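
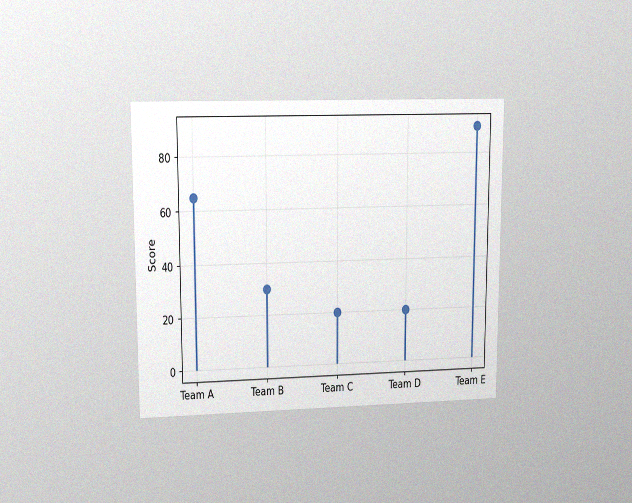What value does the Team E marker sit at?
90

The chart is viewed at a slight angle, with some photo noise. The Team E marker sits at 90.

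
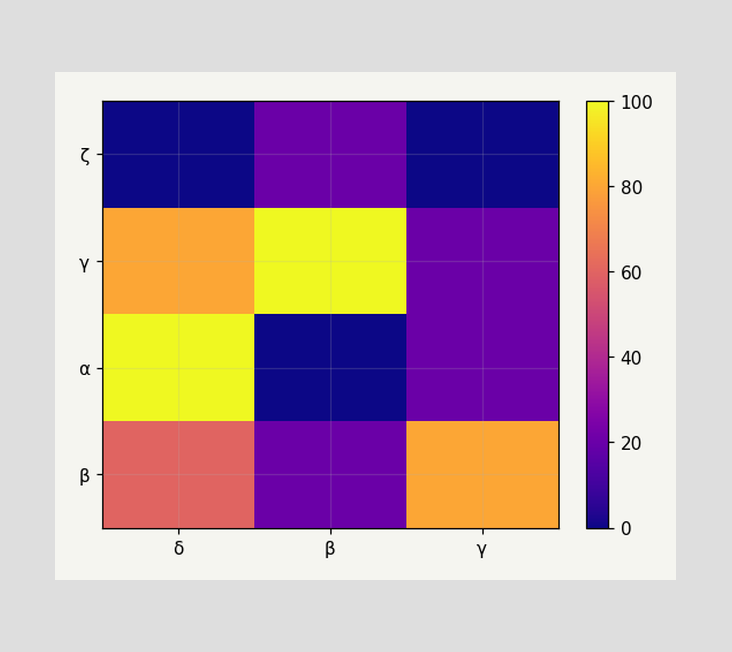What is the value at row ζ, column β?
Matching cell (ζ, β) against the colorbar gives 20.

20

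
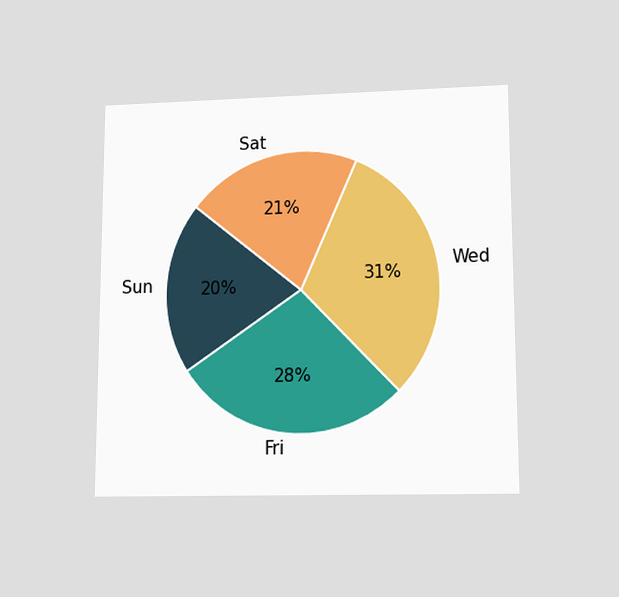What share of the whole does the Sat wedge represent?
21%

The chart is viewed at a slight angle. The Sat slice takes up 21% of the pie.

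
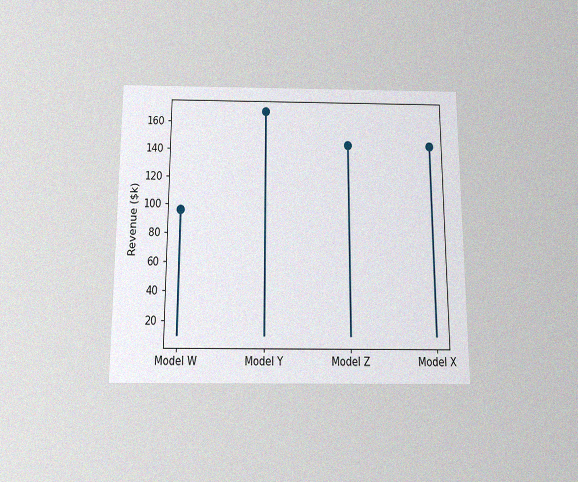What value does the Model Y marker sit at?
$168k

The chart is viewed slightly from below, with some photo noise. The Model Y marker sits at $168k.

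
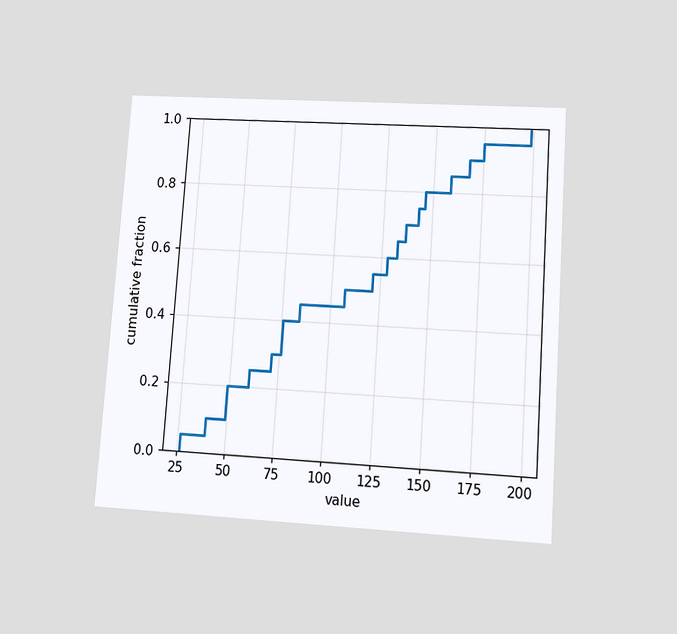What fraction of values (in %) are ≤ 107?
50%

The chart is tilted about 4° clockwise and viewed at a slight angle. At x=107 the ECDF step is at 50%.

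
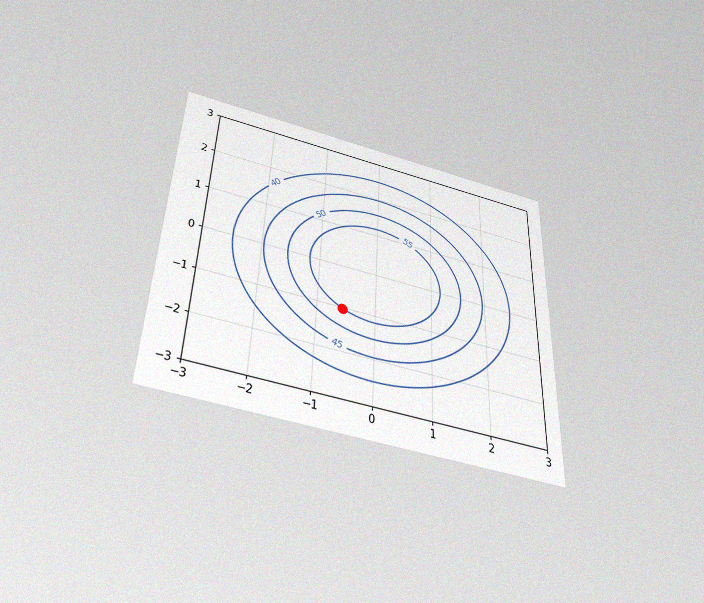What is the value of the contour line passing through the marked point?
55

The chart is viewed slightly from below, with some photo noise. The marked point sits on the contour labelled 55.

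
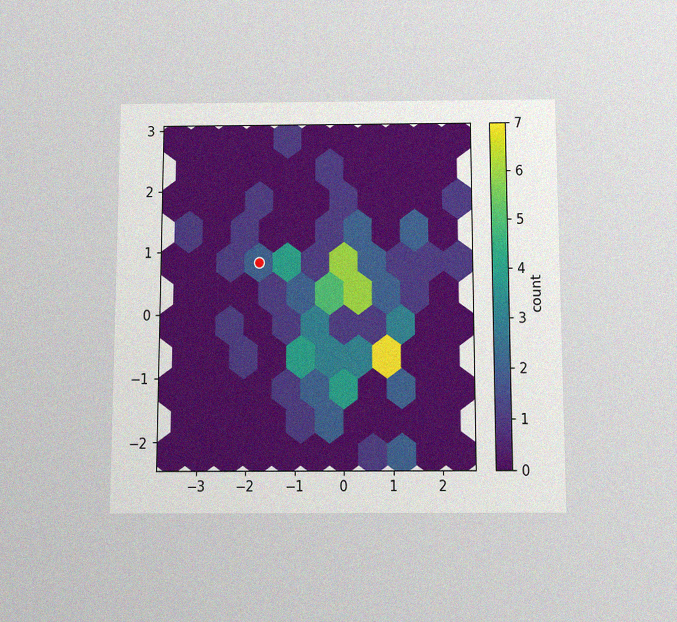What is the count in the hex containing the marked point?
The chart is viewed slightly from below, with some photo noise. The marked hex reads 2 on the colorbar.

2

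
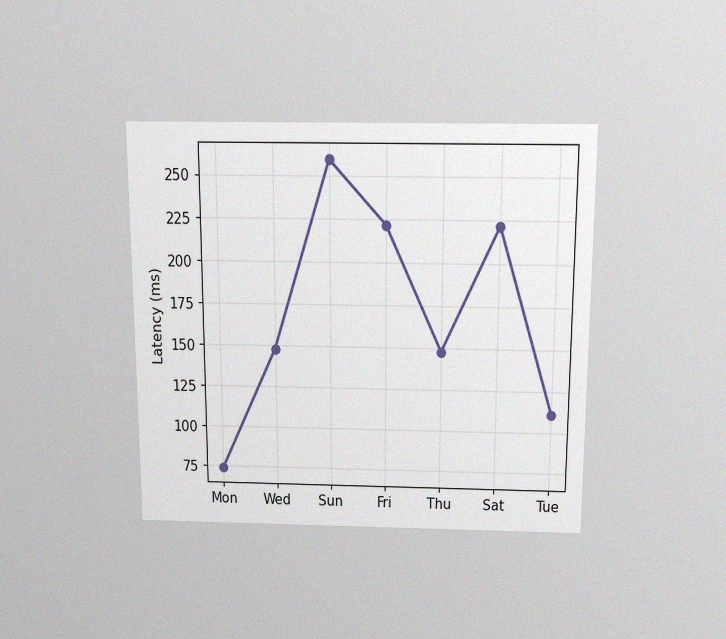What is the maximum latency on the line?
259ms

The chart is viewed slightly from above, with some photo noise. The highest point is at Sun, and reading across to the y-axis gives 259ms.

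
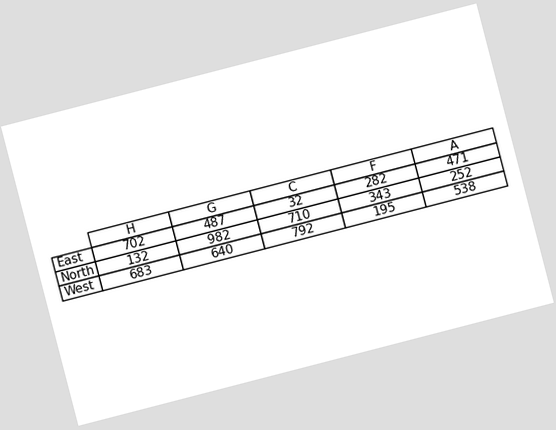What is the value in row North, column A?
The chart is tilted about 15° counter-clockwise. The (North, A) cell reads 252.

252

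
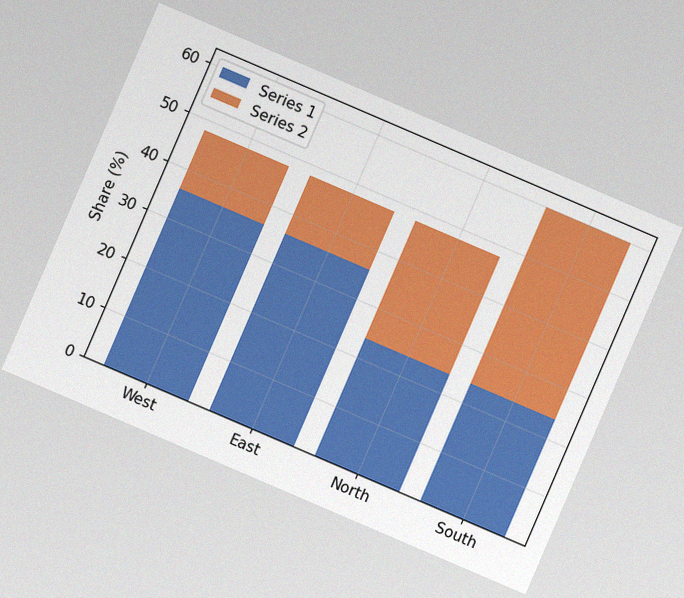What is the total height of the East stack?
The chart is tilted about 23° clockwise, with some photo noise. The East stack's top reaches 48% on the y-axis.

48%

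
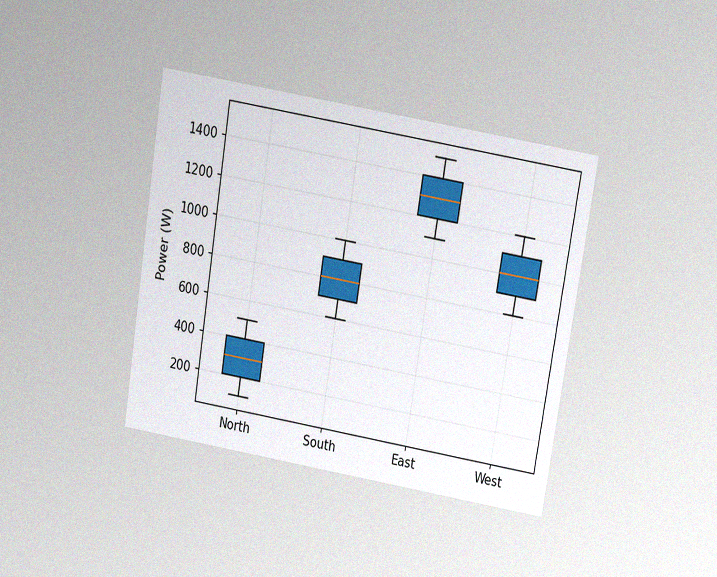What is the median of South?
800W

The chart is tilted about 9° clockwise and viewed slightly from above, with some photo noise. The median line in the South box sits at 800W.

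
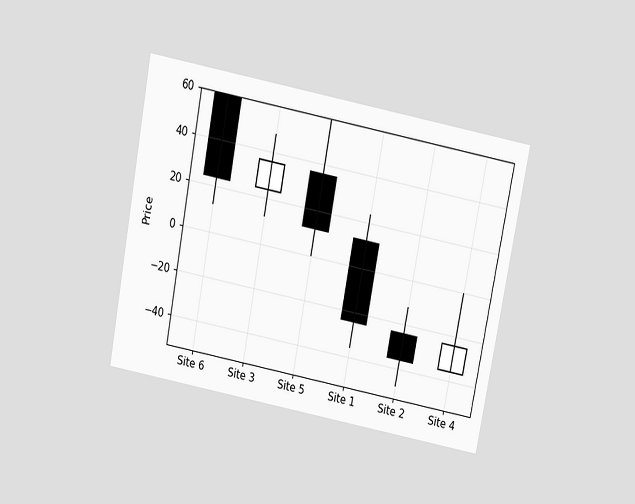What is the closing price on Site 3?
The chart is tilted about 11° clockwise and viewed slightly from above. The Site 3 candle closes at 36.

36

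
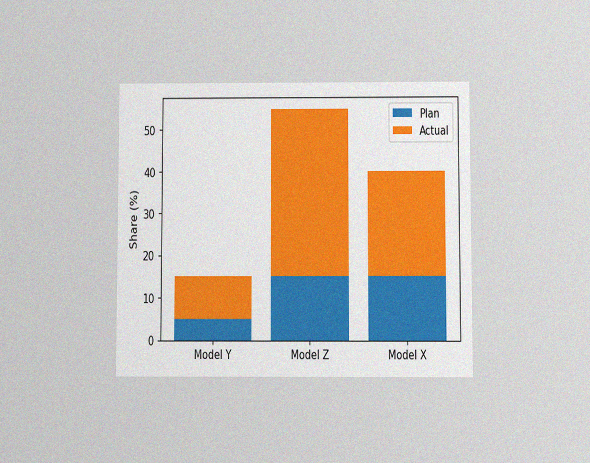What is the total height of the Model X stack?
The chart is viewed slightly from below, with some photo noise. The Model X stack's top reaches 40% on the y-axis.

40%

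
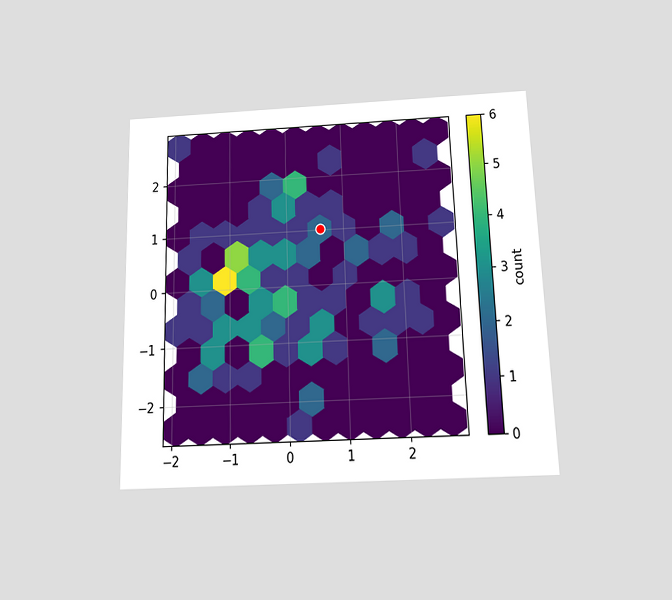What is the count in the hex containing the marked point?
2

The chart is viewed slightly from below. The marked hex reads 2 on the colorbar.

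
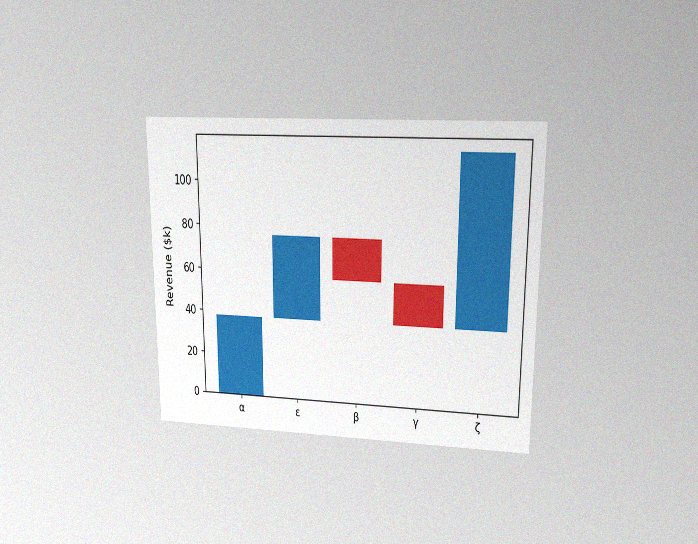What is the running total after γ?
$38k

The chart is viewed at a slight angle, with some photo noise. After γ the running total reaches $38k.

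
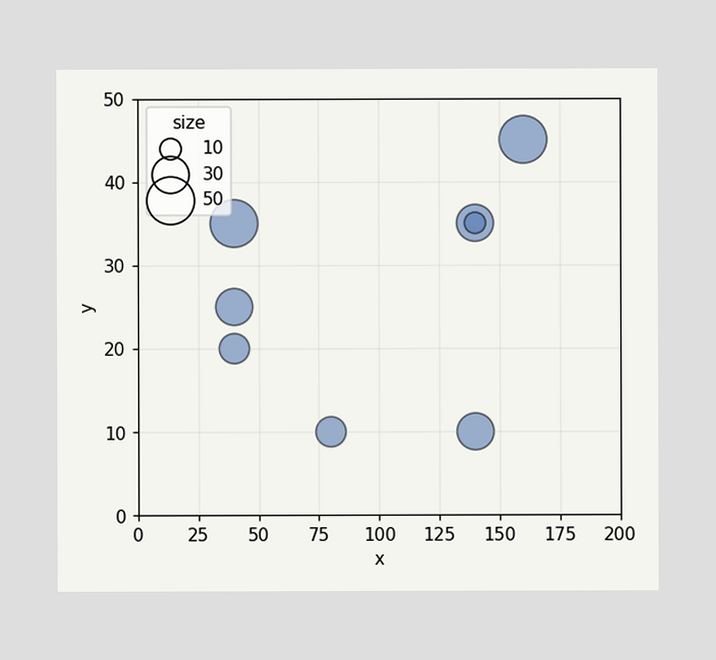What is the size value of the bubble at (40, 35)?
50

Matching the bubble at (40, 35) against the size legend gives 50.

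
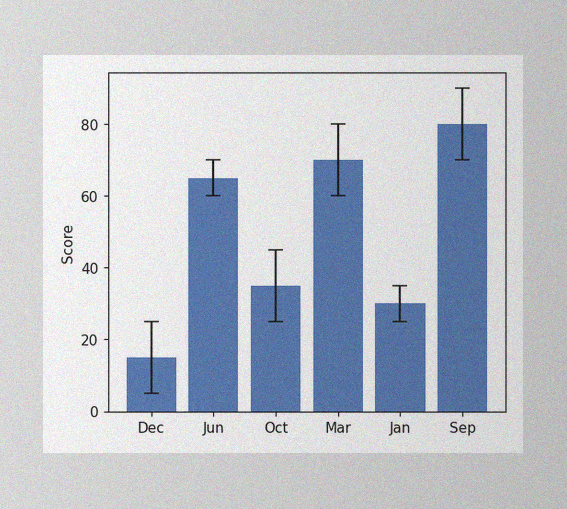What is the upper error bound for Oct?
The image has some photo noise and uneven lighting. The Oct bar's upper whisker reaches 45.

45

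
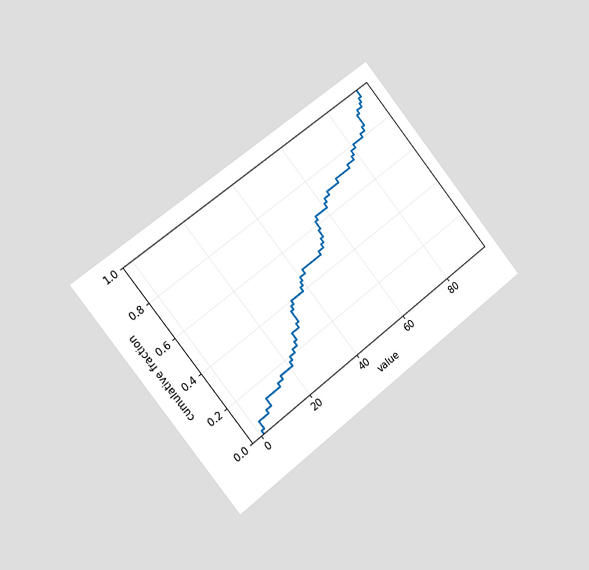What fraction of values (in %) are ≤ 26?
The chart is tilted about 39° counter-clockwise and viewed slightly from the left. At x=26 the ECDF step is at 24%.

24%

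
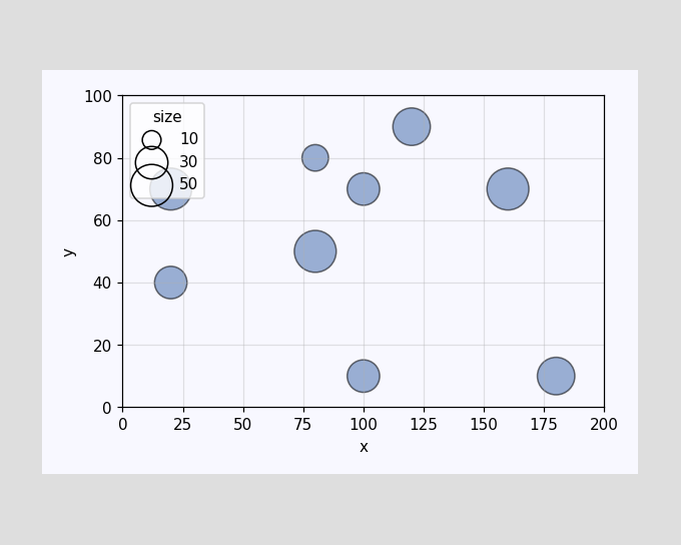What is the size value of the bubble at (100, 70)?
30

Matching the bubble at (100, 70) against the size legend gives 30.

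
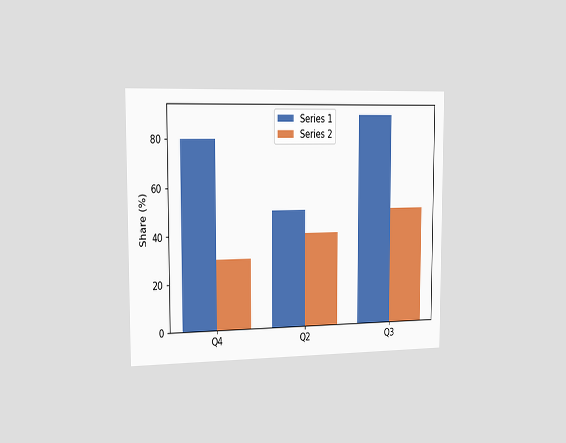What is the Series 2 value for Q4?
The chart is viewed slightly from the left. The Series 2 bar at Q4 reaches 30% on the y-axis.

30%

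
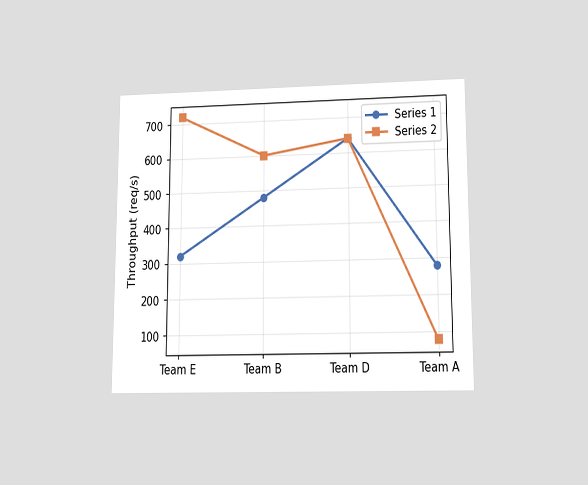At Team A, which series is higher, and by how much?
The chart is viewed slightly from below. At Team A, Series 1 sits above the other line by 200req/s.

Series 1, by 200req/s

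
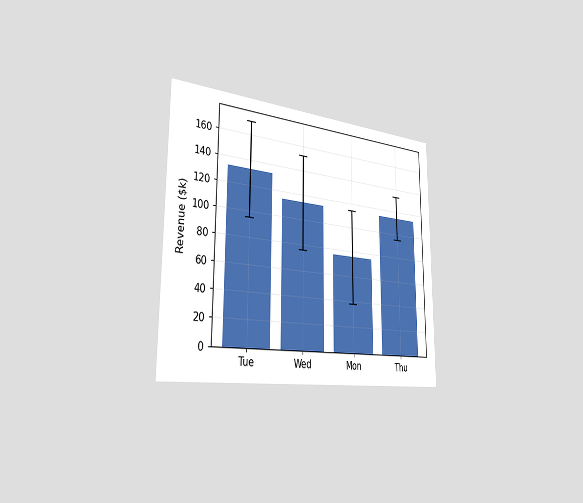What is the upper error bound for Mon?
$114k

The chart is viewed slightly from the left. The Mon bar's upper whisker reaches $114k.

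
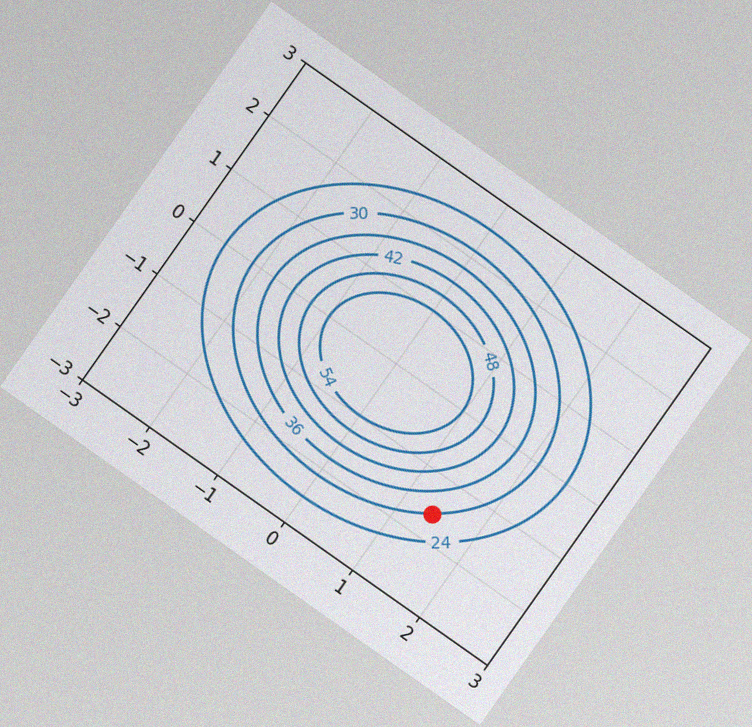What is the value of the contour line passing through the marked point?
The chart is tilted about 35° clockwise, with some photo noise. The marked point sits on the contour labelled 30.

30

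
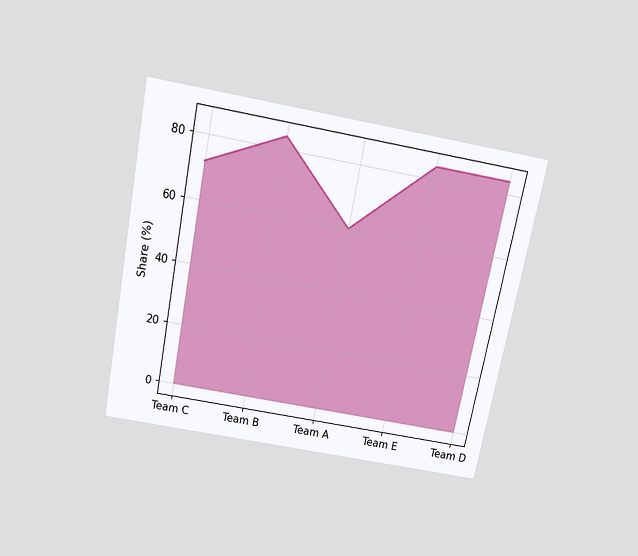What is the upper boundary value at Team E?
The chart is tilted about 11° clockwise and viewed slightly from above. At Team E the upper boundary is at 84%.

84%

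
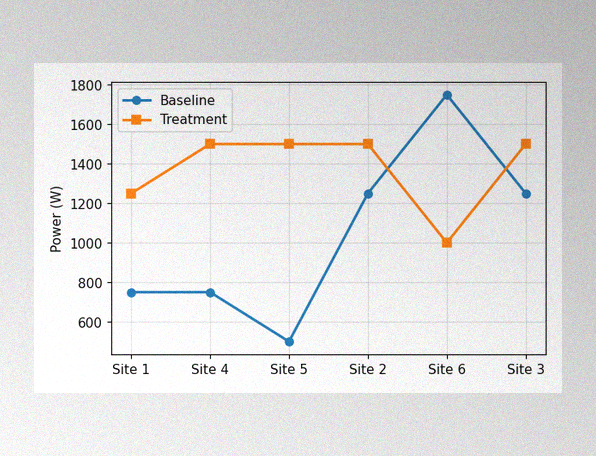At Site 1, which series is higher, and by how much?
Treatment, by 500W

The image has some photo noise and uneven lighting. At Site 1, Treatment sits above the other line by 500W.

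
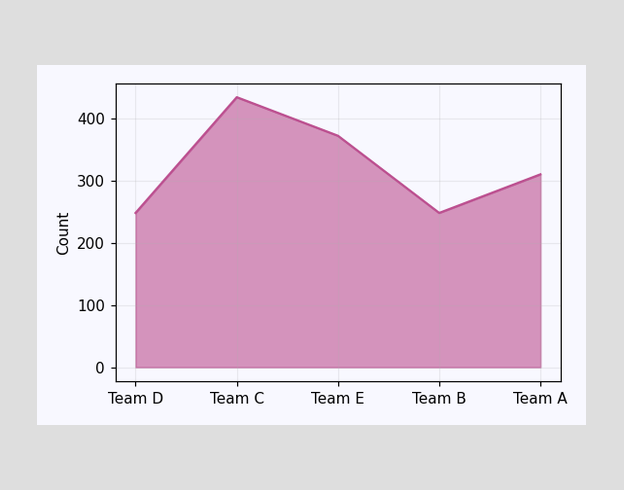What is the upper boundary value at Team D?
248

At Team D the upper boundary is at 248.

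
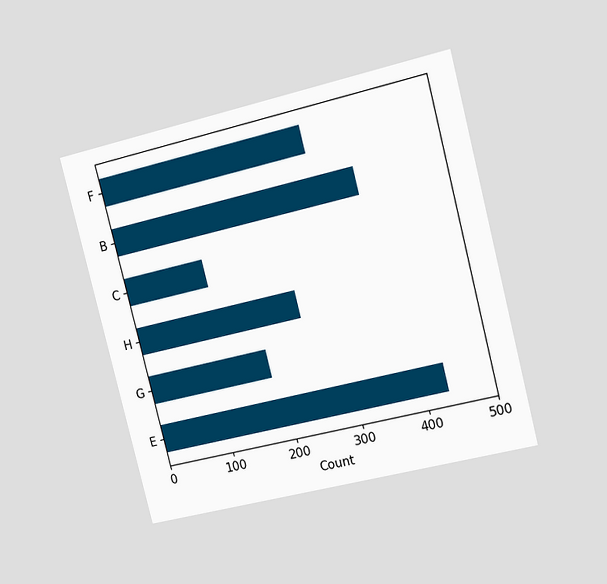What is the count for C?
124

The chart is tilted about 14° counter-clockwise and viewed at a slight angle. Reading along the chart's x-axis, the C bar reaches 124.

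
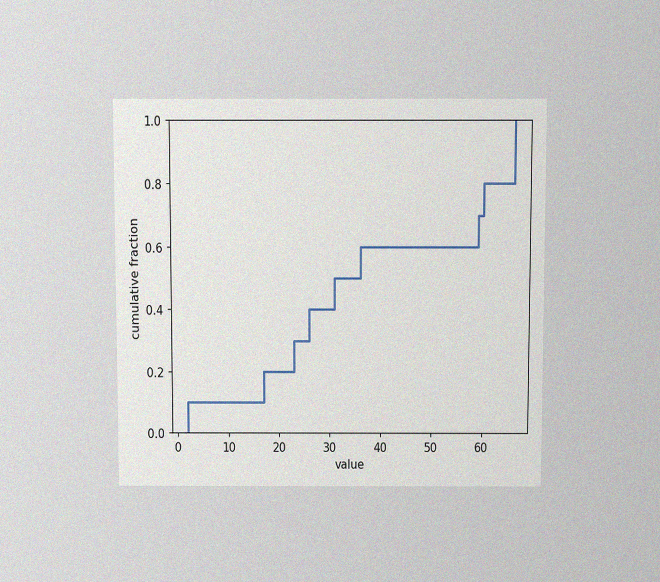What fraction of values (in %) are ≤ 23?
The chart is viewed slightly from above, with some photo noise. At x=23 the ECDF step is at 30%.

30%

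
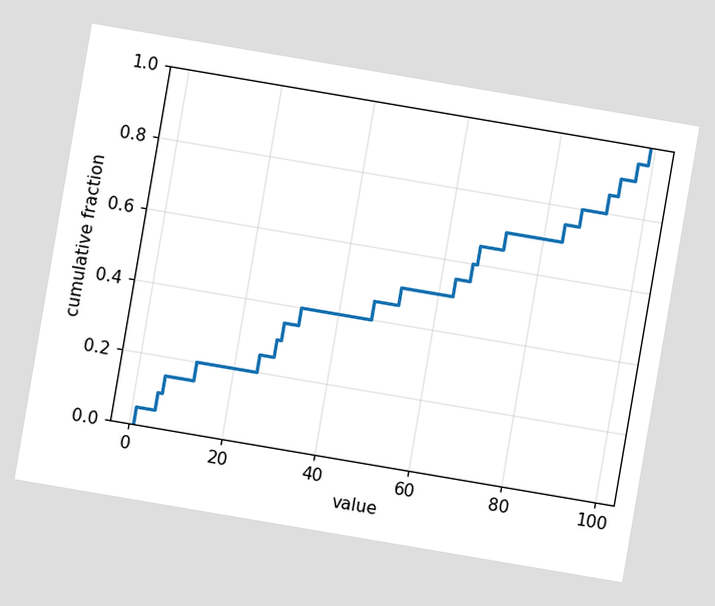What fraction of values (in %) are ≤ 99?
The chart is tilted about 10° clockwise. At x=99 the ECDF step is at 100%.

100%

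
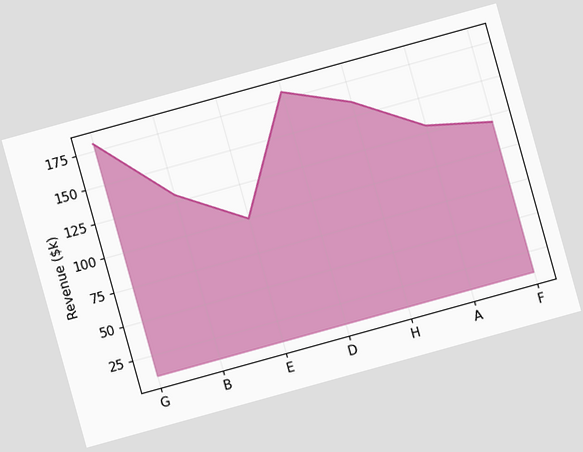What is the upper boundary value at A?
The chart is tilted about 15° counter-clockwise. At A the upper boundary is at $130k.

$130k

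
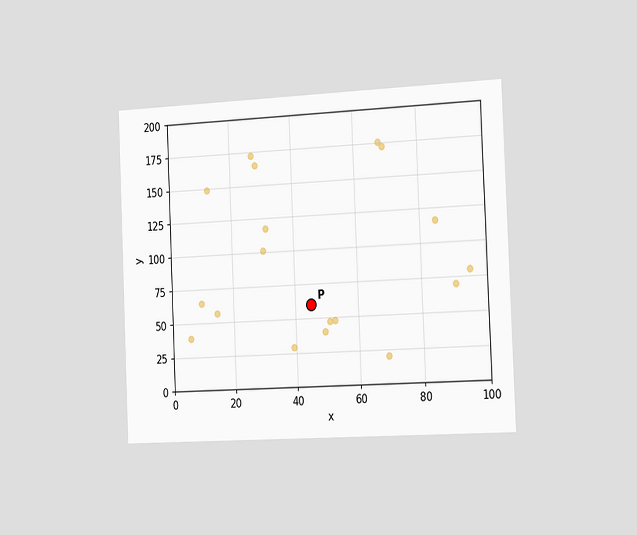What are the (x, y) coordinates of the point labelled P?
(45, 60)

The chart is tilted about 2° counter-clockwise and viewed slightly from the right. Following the gridlines from P to each axis, P sits at (45, 60).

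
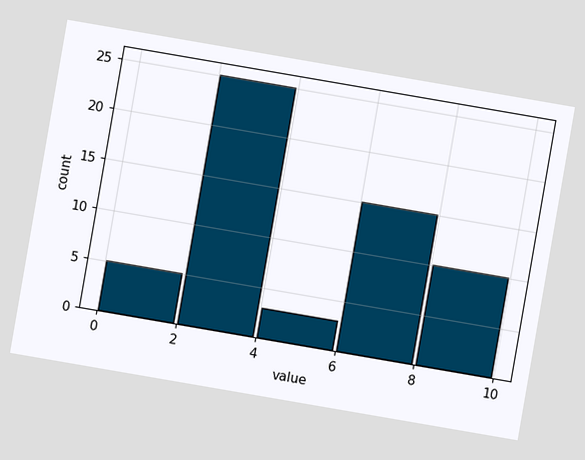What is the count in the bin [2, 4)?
25

The chart is tilted about 10° clockwise. The [2, 4) bin has height 25.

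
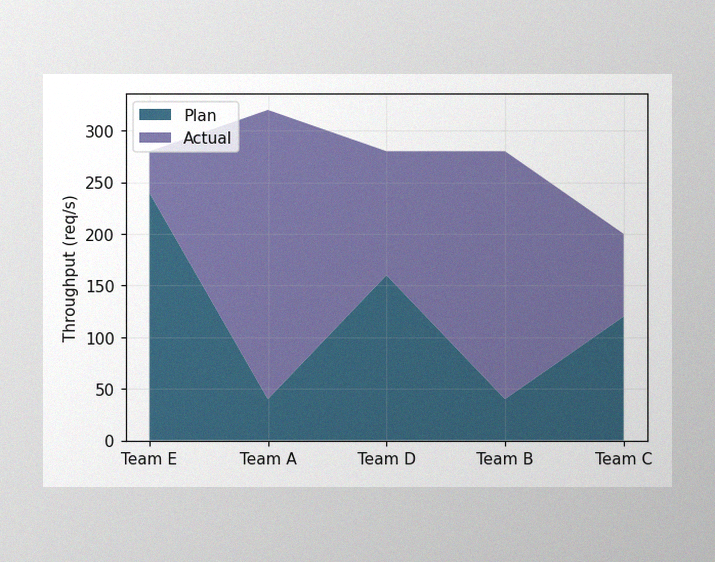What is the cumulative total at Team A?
320req/s

The image has some photo noise and uneven lighting. The stacked total at Team A reaches 320req/s.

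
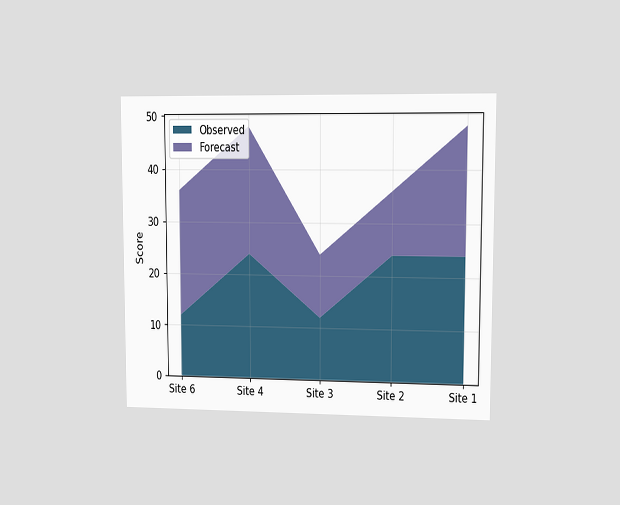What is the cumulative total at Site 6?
The chart is viewed at a slight angle. The stacked total at Site 6 reaches 36.

36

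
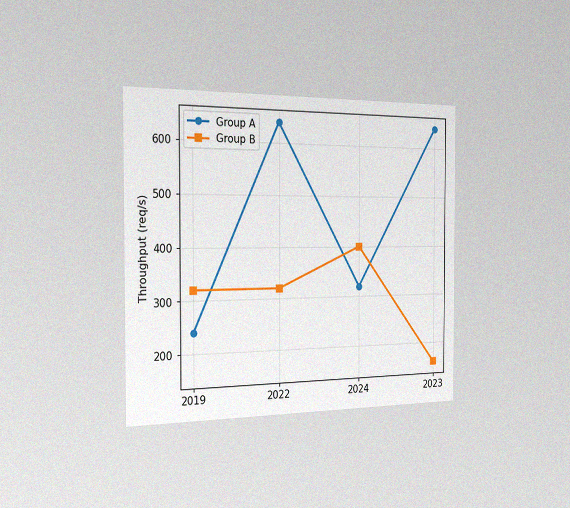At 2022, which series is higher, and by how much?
The chart is viewed slightly from the left, with some photo noise. At 2022, Group A sits above the other line by 320req/s.

Group A, by 320req/s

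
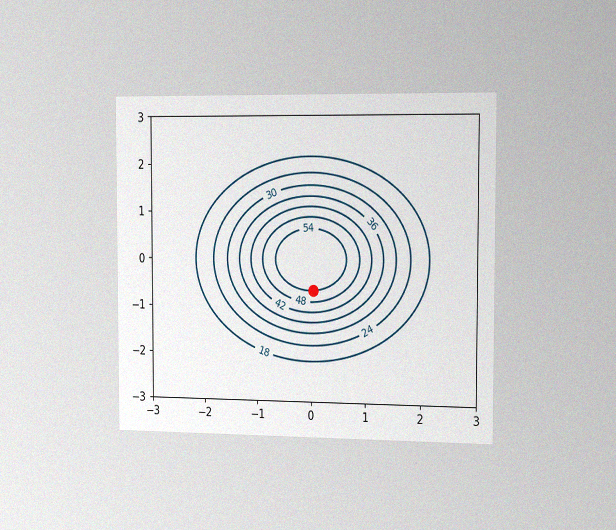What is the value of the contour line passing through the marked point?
The chart is viewed slightly from the right, with some photo noise. The marked point sits on the contour labelled 54.

54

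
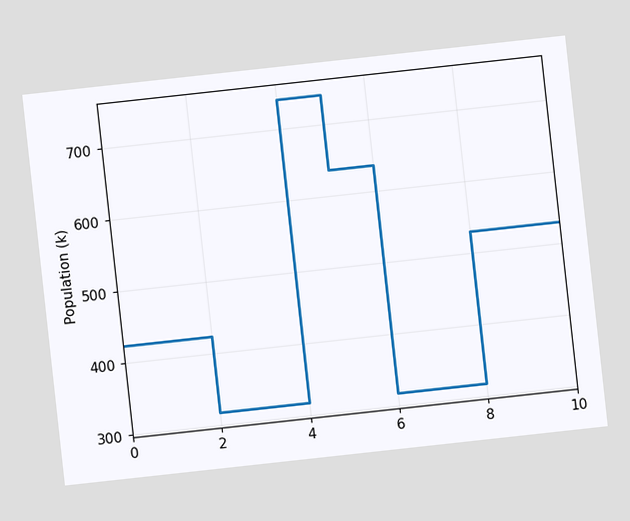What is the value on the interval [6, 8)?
318k

The chart is tilted about 6° counter-clockwise. On [6, 8) the step sits at 318k.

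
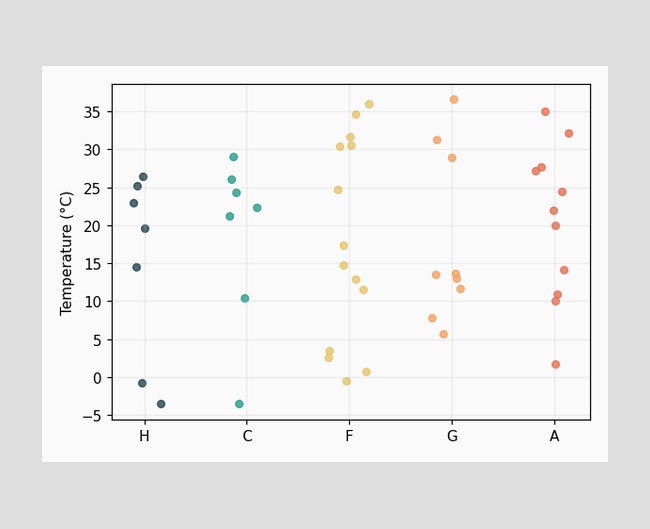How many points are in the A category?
Counting the markers in the A column gives 11.

11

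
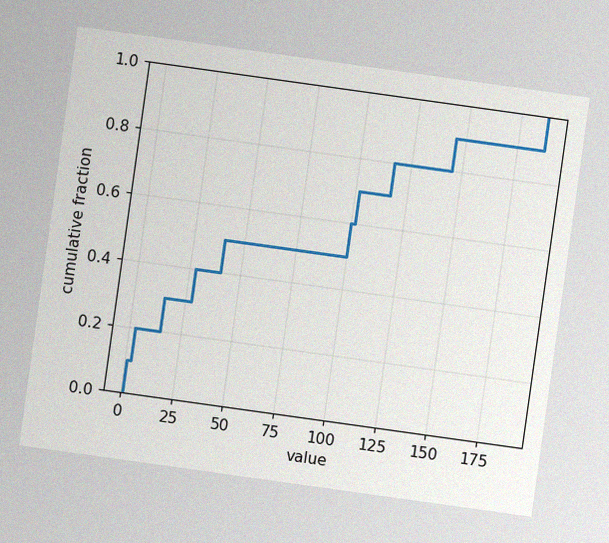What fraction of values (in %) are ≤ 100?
60%

The chart is tilted about 8° clockwise, with some photo noise. At x=100 the ECDF step is at 60%.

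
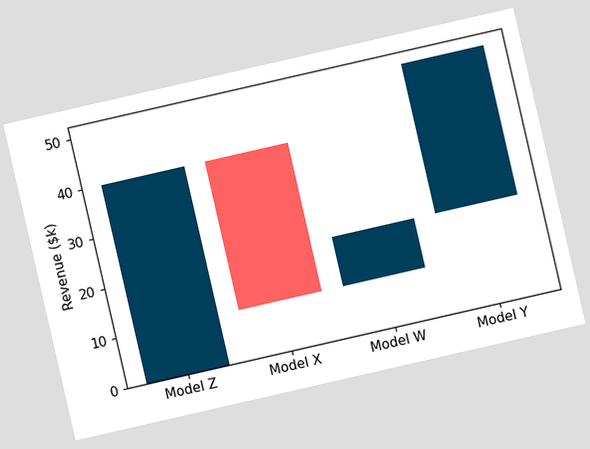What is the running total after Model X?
The chart is tilted about 13° counter-clockwise. After Model X the running total reaches $10k.

$10k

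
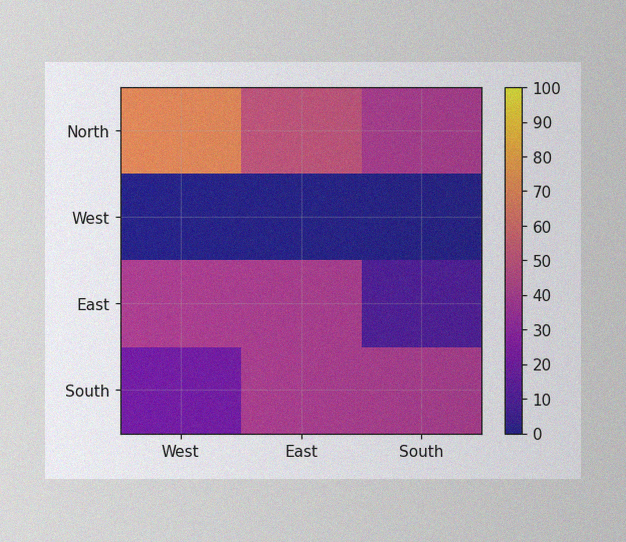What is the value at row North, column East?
50

The image has some photo noise and uneven lighting. Matching cell (North, East) against the colorbar gives 50.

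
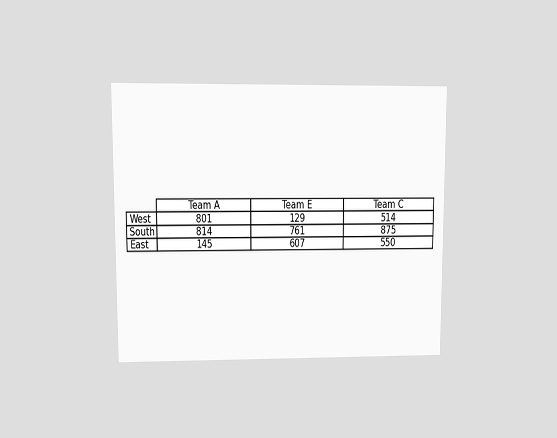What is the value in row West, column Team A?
The chart is viewed at a slight angle. The (West, Team A) cell reads 801.

801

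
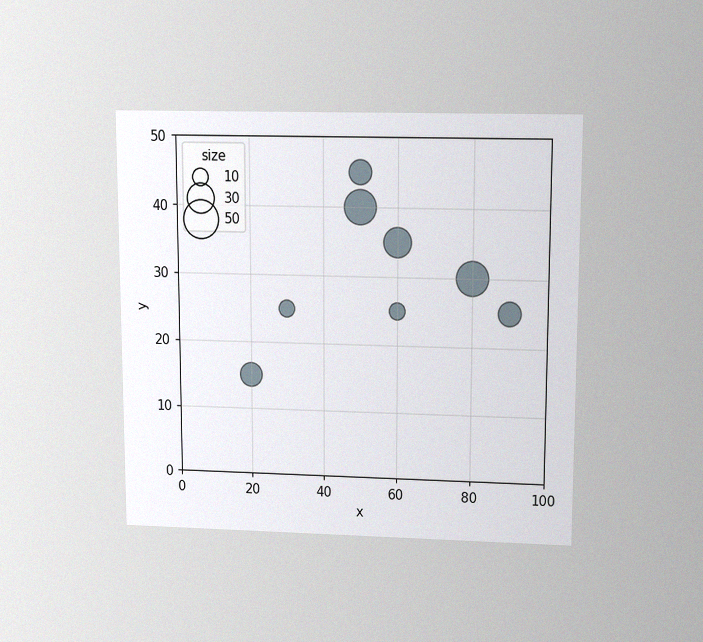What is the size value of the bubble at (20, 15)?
The chart is viewed slightly from above, with some photo noise. Matching the bubble at (20, 15) against the size legend gives 20.

20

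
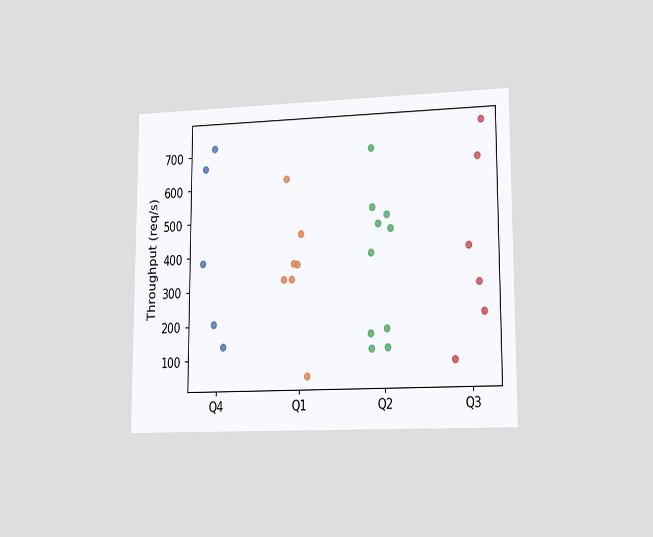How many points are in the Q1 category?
7

The chart is viewed slightly from the right. Counting the markers in the Q1 column gives 7.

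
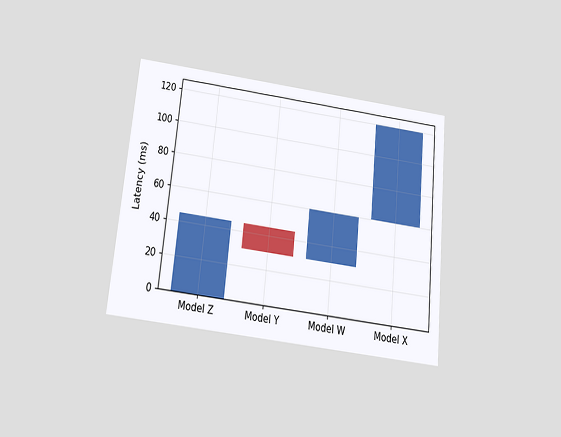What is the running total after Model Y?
30ms

The chart is tilted about 6° clockwise and viewed slightly from below. After Model Y the running total reaches 30ms.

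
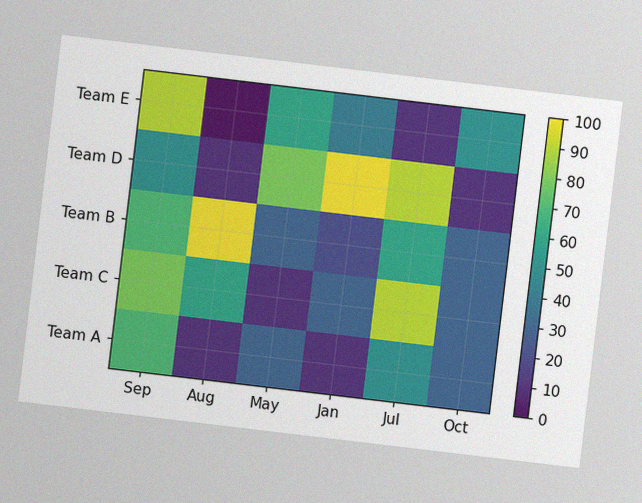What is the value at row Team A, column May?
30

The chart is tilted about 7° clockwise, with some photo noise. Matching cell (Team A, May) against the colorbar gives 30.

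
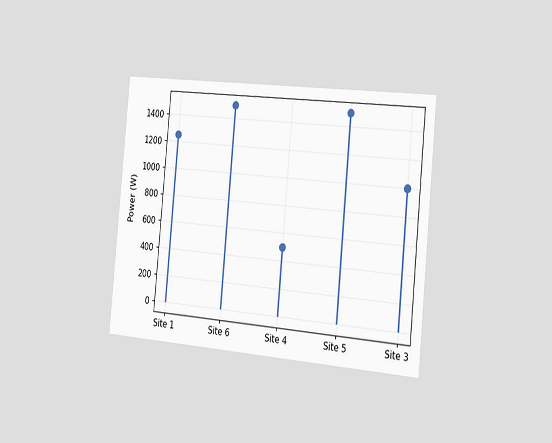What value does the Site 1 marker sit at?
The chart is tilted about 5° clockwise and viewed slightly from the right. The Site 1 marker sits at 1250W.

1250W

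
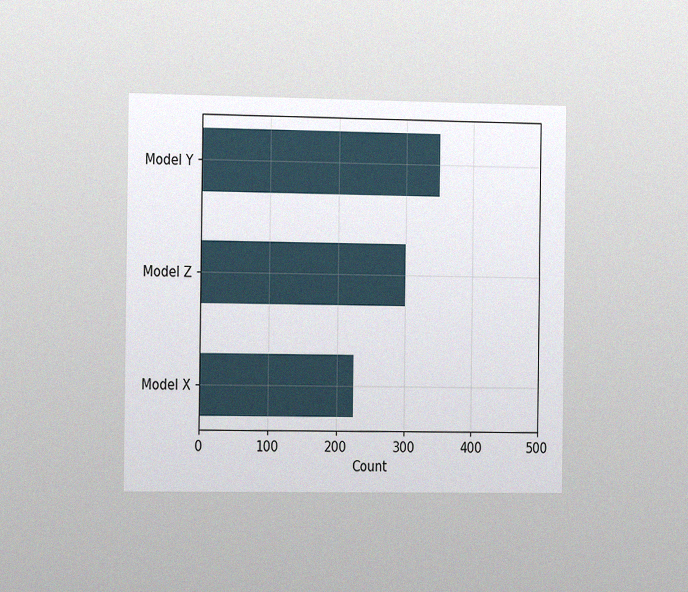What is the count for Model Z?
300

The chart is viewed slightly from the left, with some photo noise. Reading along the chart's x-axis, the Model Z bar reaches 300.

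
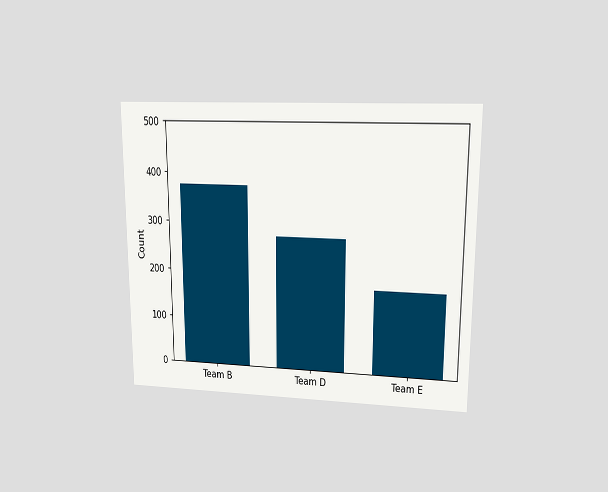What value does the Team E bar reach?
175

The chart is viewed at a slight angle. Reading along the chart's y-axis, the Team E bar reaches 175.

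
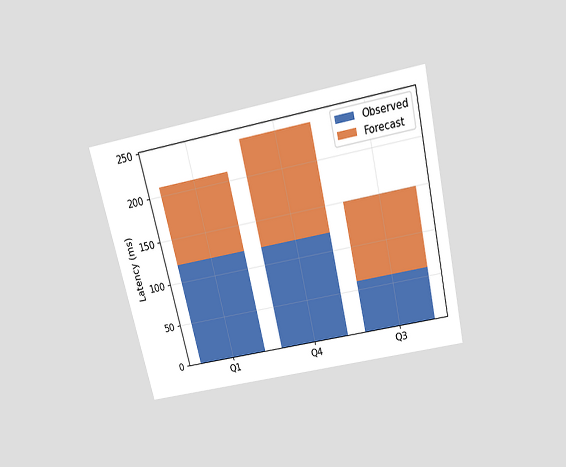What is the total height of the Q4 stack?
240ms

The chart is tilted about 13° counter-clockwise and viewed slightly from above. The Q4 stack's top reaches 240ms on the y-axis.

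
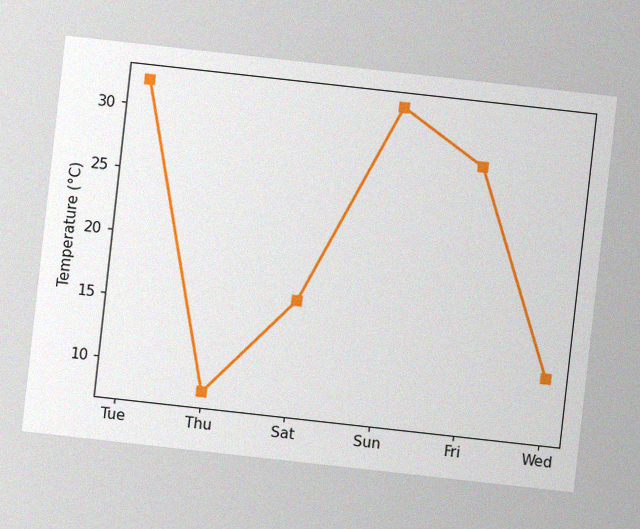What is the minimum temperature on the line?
8°C

The chart is tilted about 6° clockwise, with some photo noise. The lowest point is at Thu, and reading across to the y-axis gives 8°C.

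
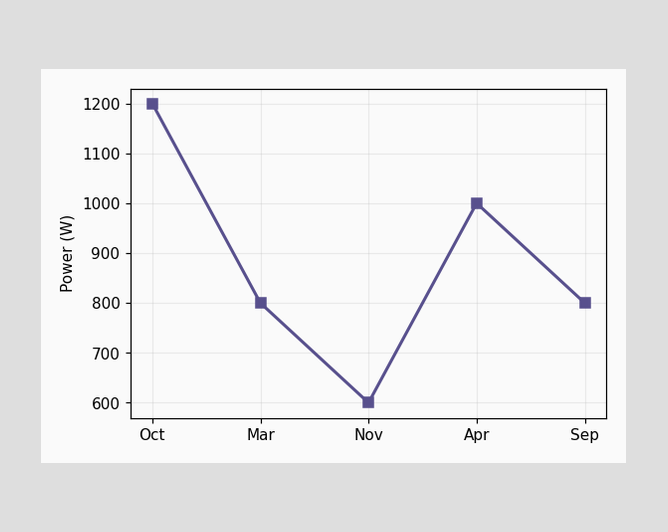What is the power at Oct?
At Oct, the line is at 1200W.

1200W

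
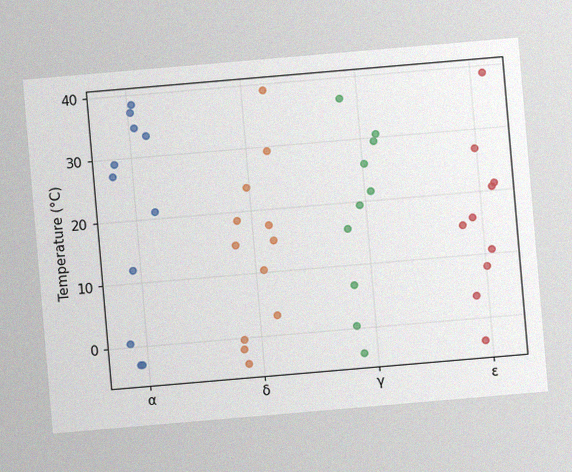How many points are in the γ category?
10

The chart is tilted about 5° counter-clockwise, with some photo noise. Counting the markers in the γ column gives 10.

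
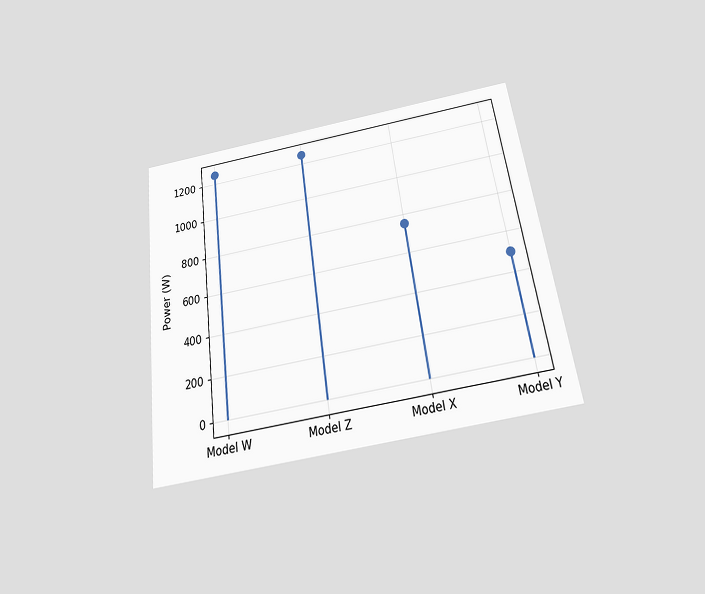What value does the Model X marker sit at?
The chart is tilted about 8° counter-clockwise and viewed slightly from below. The Model X marker sits at 750W.

750W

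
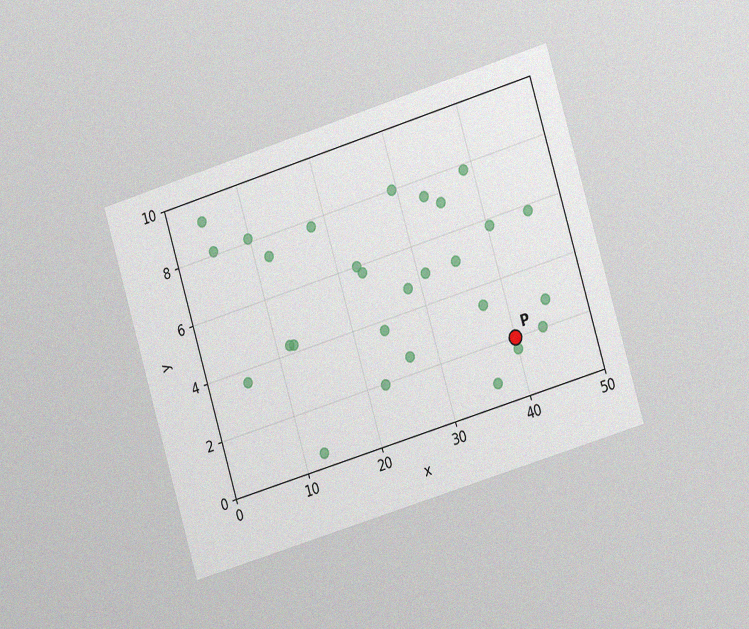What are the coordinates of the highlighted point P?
(40, 2)

The chart is tilted about 17° counter-clockwise and viewed slightly from the right, with some photo noise. Following the gridlines from P to each axis, P sits at (40, 2).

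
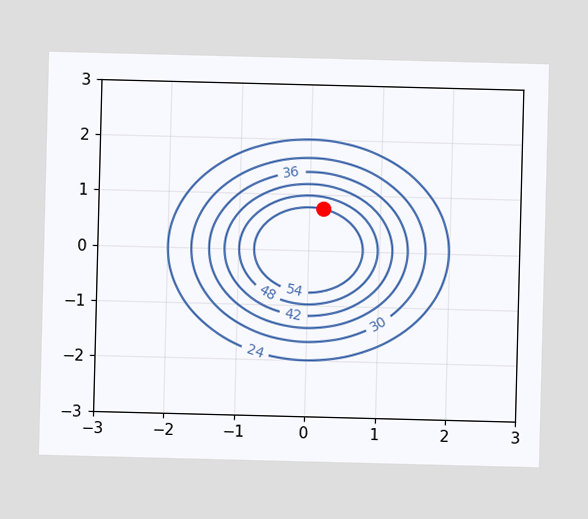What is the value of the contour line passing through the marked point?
The marked point sits on the contour labelled 54.

54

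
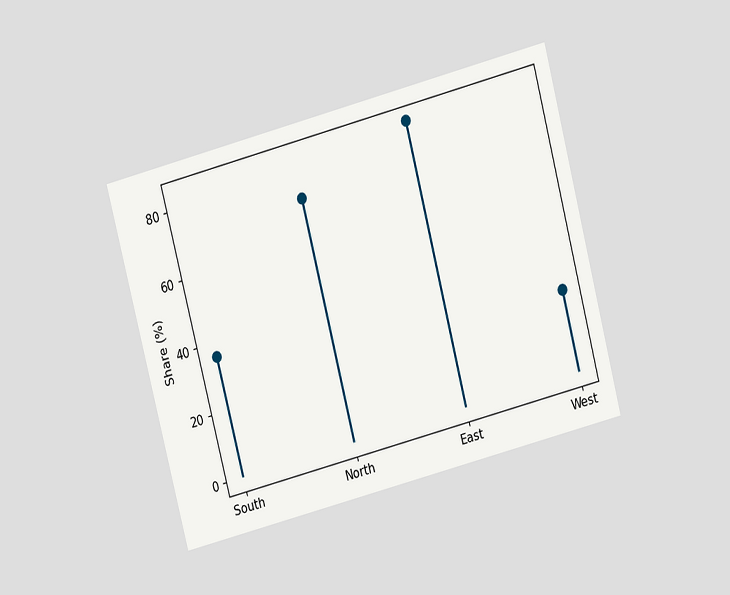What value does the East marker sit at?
84%

The chart is tilted about 15° counter-clockwise and viewed slightly from above. The East marker sits at 84%.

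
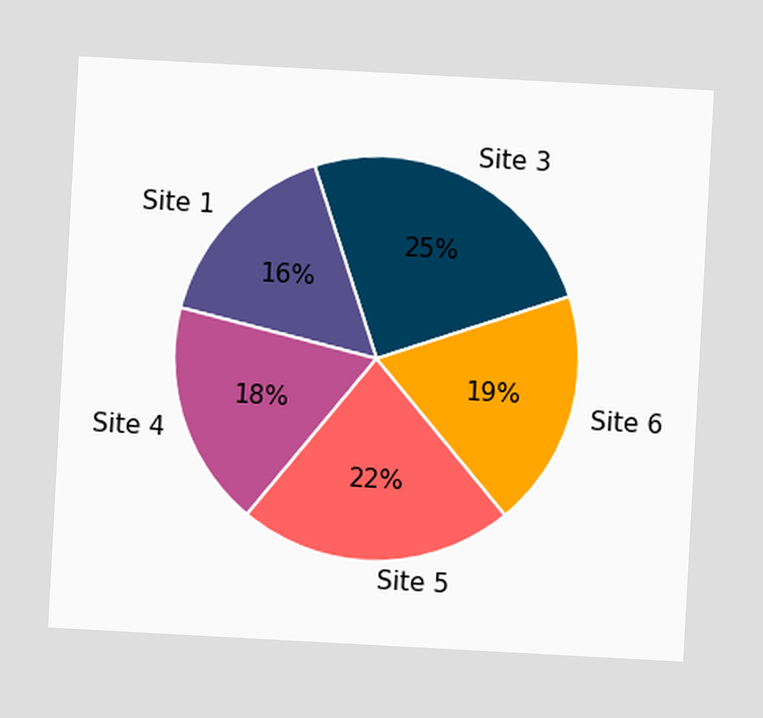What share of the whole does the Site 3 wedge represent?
25%

The chart is tilted about 3° clockwise. The Site 3 slice takes up 25% of the pie.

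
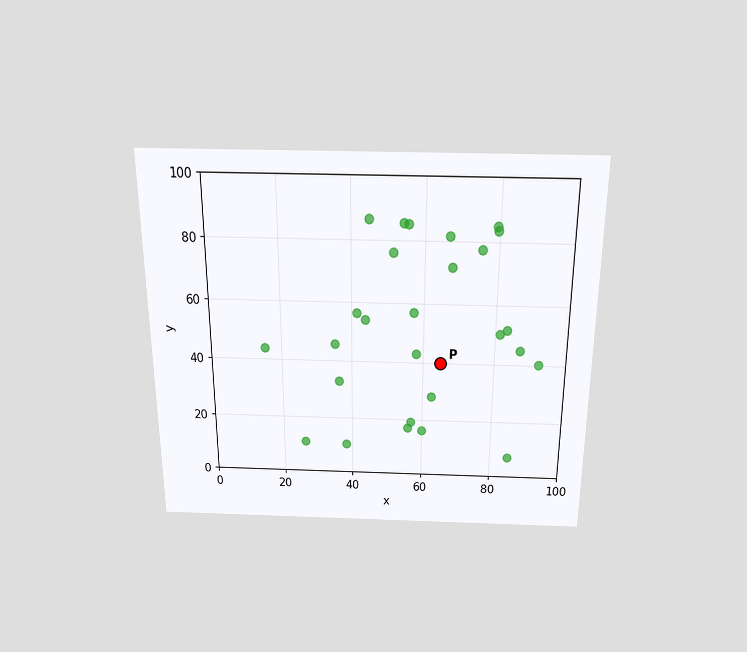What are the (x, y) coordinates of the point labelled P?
(65, 40)

The chart is viewed slightly from above. Following the gridlines from P to each axis, P sits at (65, 40).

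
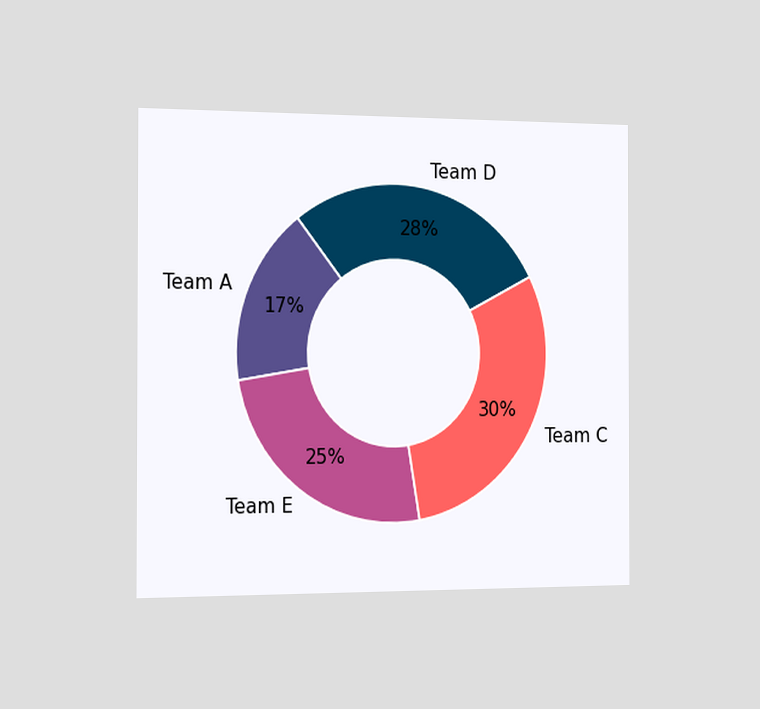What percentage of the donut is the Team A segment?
The chart is viewed slightly from the left. The Team A segment takes up 17% of the ring.

17%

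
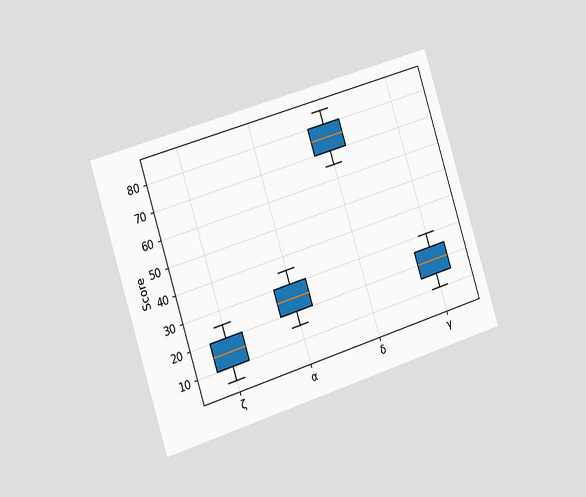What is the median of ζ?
The chart is tilted about 18° counter-clockwise and viewed slightly from the left. The median line in the ζ box sits at 15.

15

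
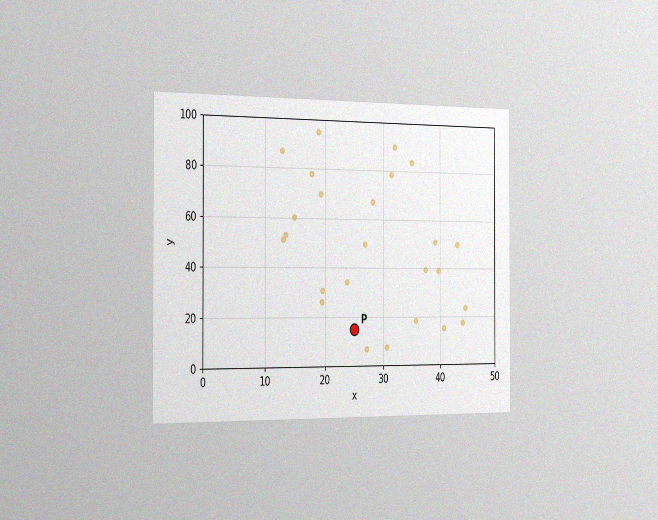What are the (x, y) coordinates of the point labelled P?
The chart is viewed slightly from the left, with some photo noise. Following the gridlines from P to each axis, P sits at (25, 15).

(25, 15)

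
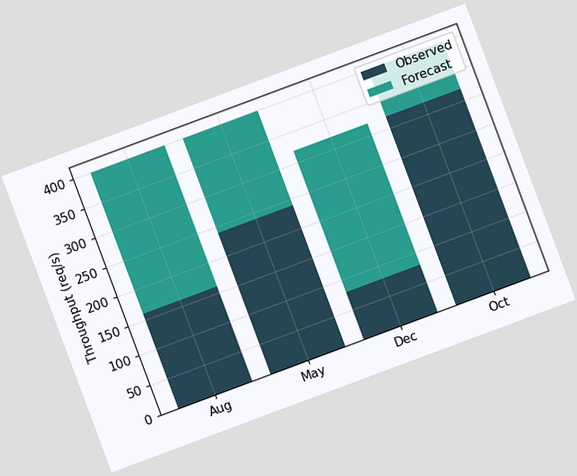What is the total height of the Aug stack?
The chart is tilted about 20° counter-clockwise. The Aug stack's top reaches 400req/s on the y-axis.

400req/s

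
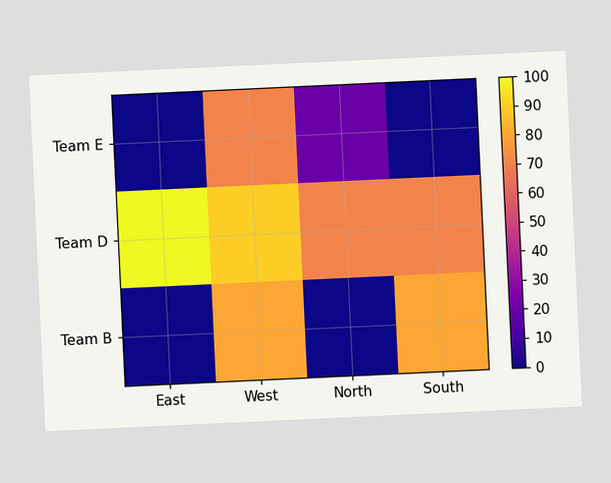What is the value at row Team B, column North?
0

The chart is tilted about 3° counter-clockwise. Matching cell (Team B, North) against the colorbar gives 0.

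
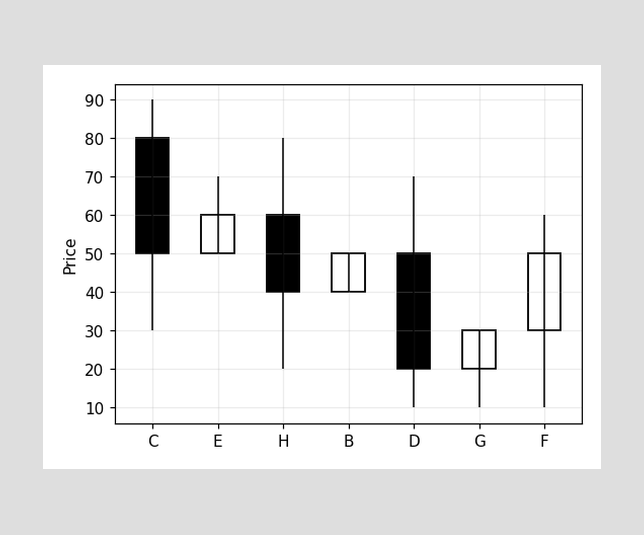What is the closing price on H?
The H candle closes at 40.

40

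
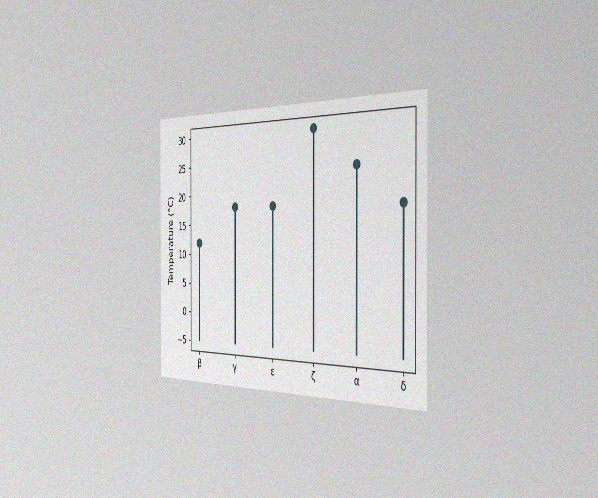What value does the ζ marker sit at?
The chart is viewed slightly from the right, with some photo noise. The ζ marker sits at 30°C.

30°C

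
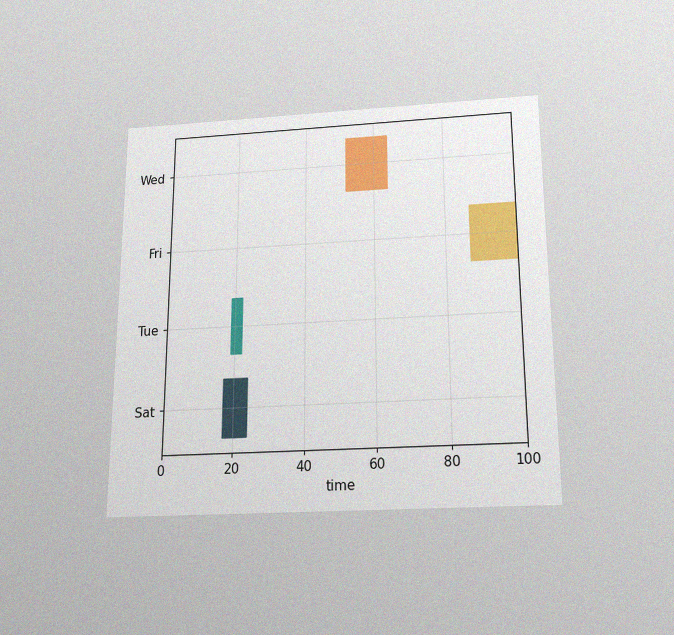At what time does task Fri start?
87

The chart is viewed slightly from below, with some photo noise. The Fri bar begins at t=87.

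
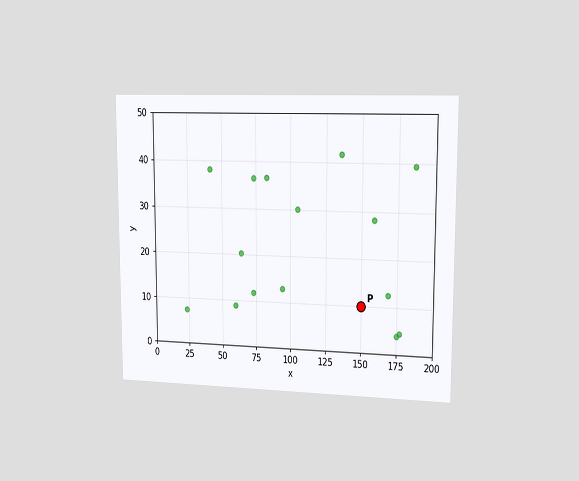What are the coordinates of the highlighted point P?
(150, 10)

The chart is viewed slightly from the right. Following the gridlines from P to each axis, P sits at (150, 10).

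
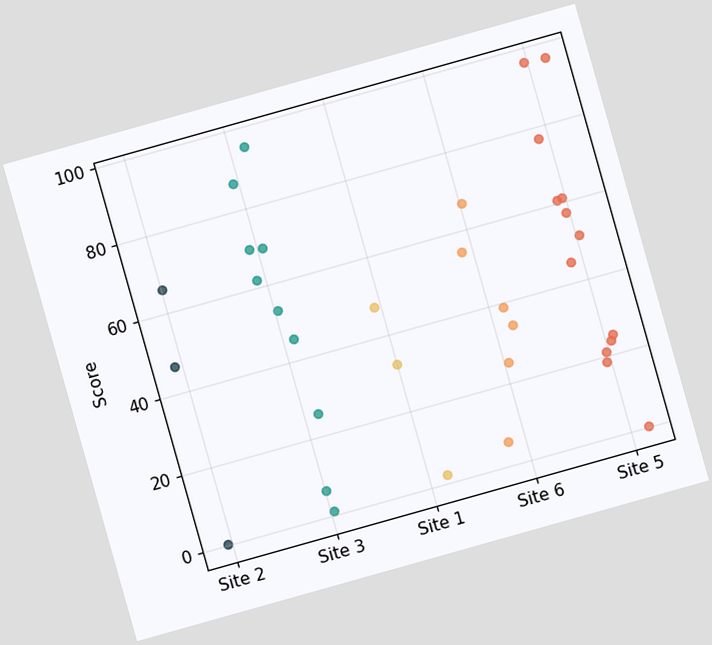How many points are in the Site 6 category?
6

The chart is tilted about 16° counter-clockwise. Counting the markers in the Site 6 column gives 6.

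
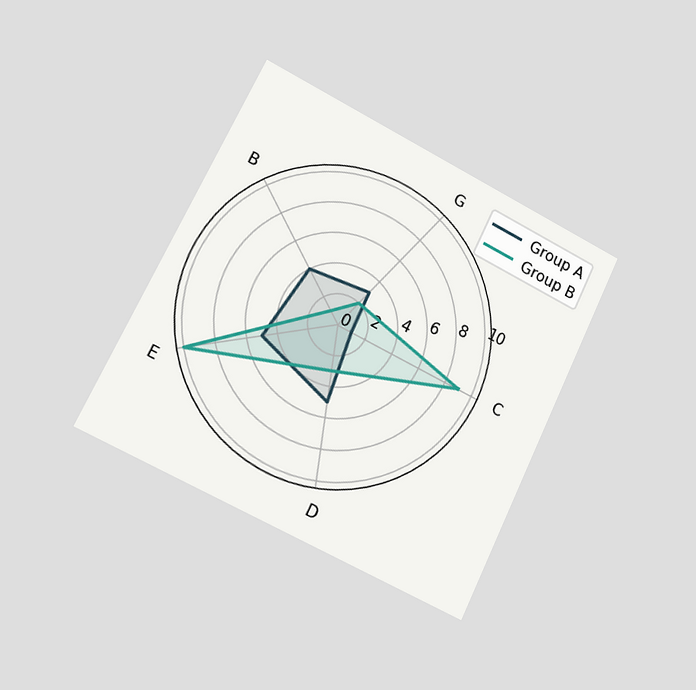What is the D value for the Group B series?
The chart is tilted about 26° clockwise and viewed slightly from the left. On the D axis, Group B reaches 3.

3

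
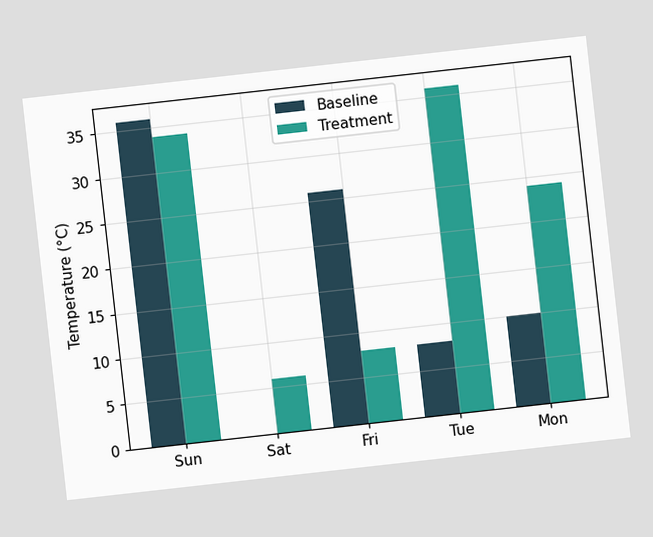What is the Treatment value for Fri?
The chart is tilted about 6° counter-clockwise. The Treatment bar at Fri reaches 8°C on the y-axis.

8°C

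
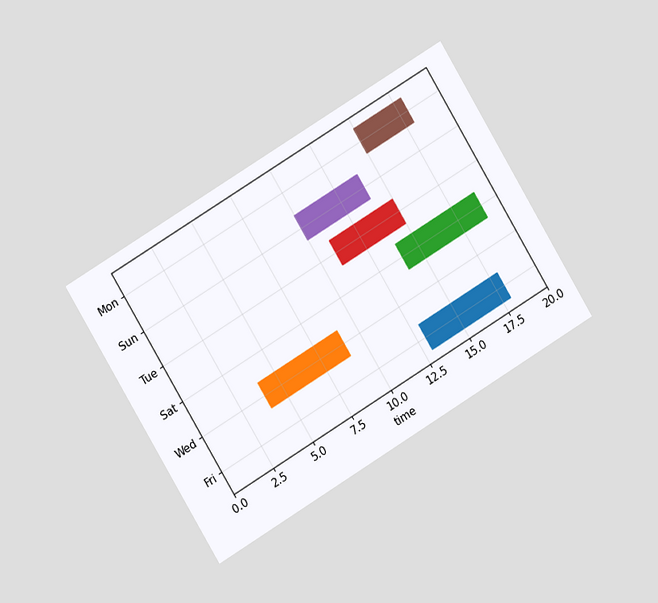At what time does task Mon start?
The chart is tilted about 31° counter-clockwise and viewed at a slight angle. The Mon bar begins at t=15.

15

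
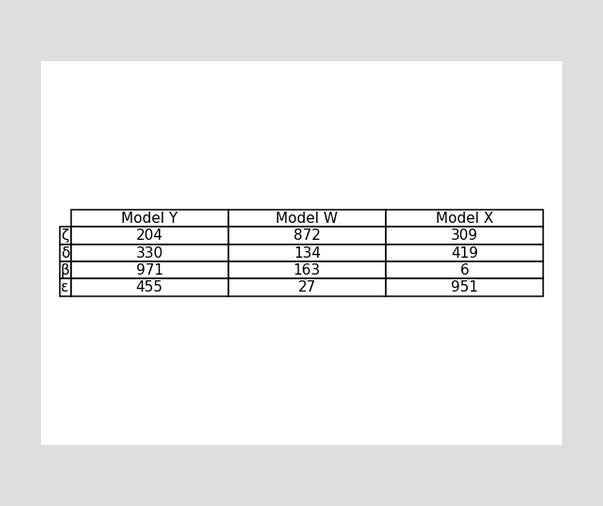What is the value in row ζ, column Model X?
The (ζ, Model X) cell reads 309.

309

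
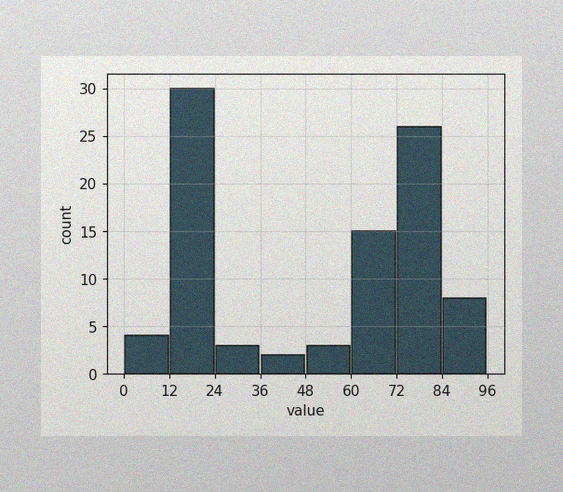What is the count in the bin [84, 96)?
8

The image has some photo noise and uneven lighting. The [84, 96) bin has height 8.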